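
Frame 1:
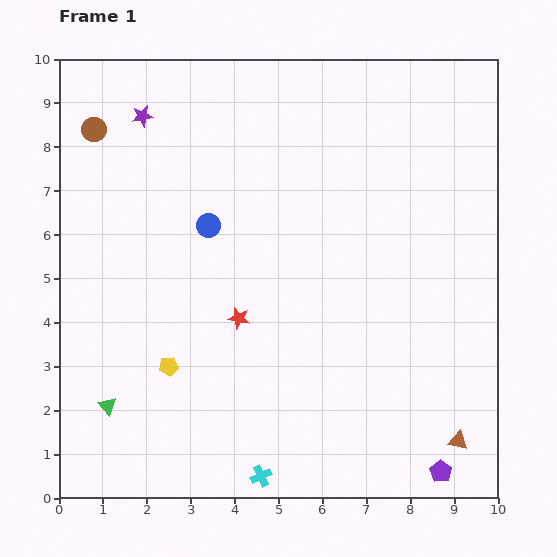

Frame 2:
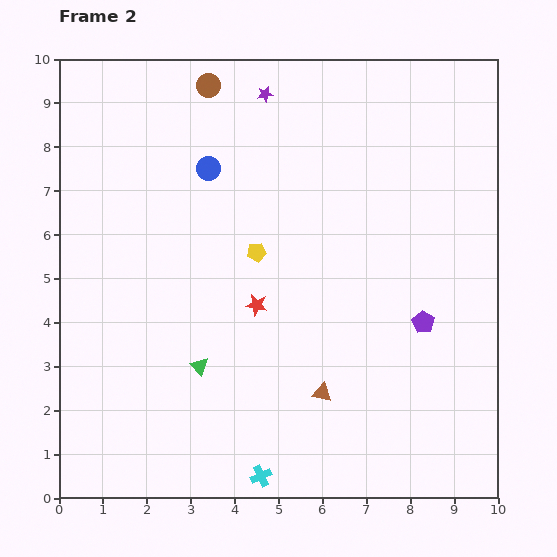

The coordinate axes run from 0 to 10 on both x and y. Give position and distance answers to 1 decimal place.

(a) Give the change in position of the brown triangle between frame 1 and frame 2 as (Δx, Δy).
(-3.1, 1.1)

The brown triangle was at (9.1, 1.3) in frame 1 and (6.0, 2.4) in frame 2.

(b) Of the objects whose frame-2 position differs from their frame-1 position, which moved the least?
the red star

(moved 0.5)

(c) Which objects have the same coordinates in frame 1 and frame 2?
the cyan cross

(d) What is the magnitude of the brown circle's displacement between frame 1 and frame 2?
2.8

The brown circle moved from (0.8, 8.4) to (3.4, 9.4), a distance of √(2.6² + 1.0²) ≈ 2.8.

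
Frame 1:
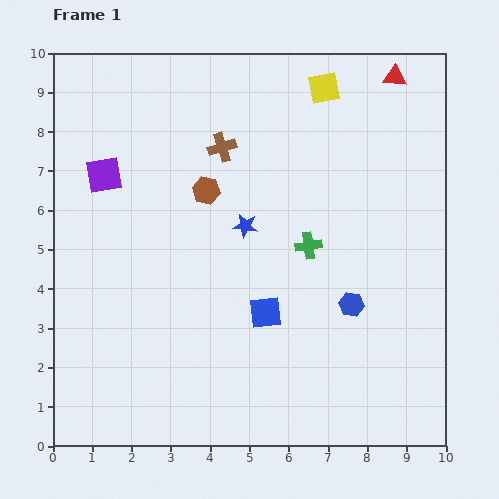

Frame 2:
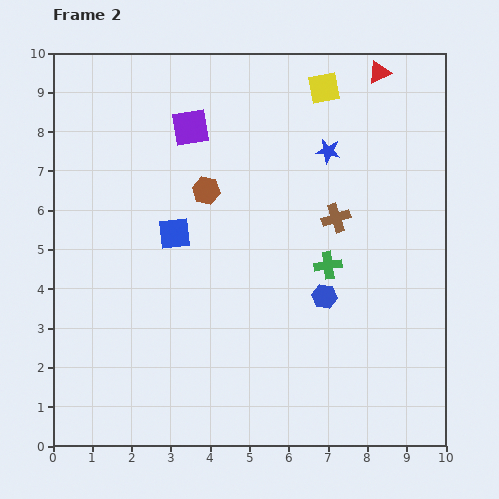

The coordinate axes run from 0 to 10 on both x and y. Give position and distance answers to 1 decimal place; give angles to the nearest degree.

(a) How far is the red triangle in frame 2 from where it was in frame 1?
0.4

The red triangle moved from (8.7, 9.4) to (8.3, 9.5), a distance of √(0.4² + 0.1²) ≈ 0.4.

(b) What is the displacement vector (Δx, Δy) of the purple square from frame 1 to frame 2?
(2.2, 1.2)

The purple square was at (1.3, 6.9) in frame 1 and (3.5, 8.1) in frame 2.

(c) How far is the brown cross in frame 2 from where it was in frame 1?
3.4

The brown cross moved from (4.3, 7.6) to (7.2, 5.8), a distance of √(2.9² + 1.8²) ≈ 3.4.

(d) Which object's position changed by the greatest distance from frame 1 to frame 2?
the brown cross

(moved 3.4; next 3.0)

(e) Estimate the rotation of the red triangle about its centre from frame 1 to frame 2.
28° counter-clockwise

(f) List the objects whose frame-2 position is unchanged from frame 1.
the brown hexagon, the yellow square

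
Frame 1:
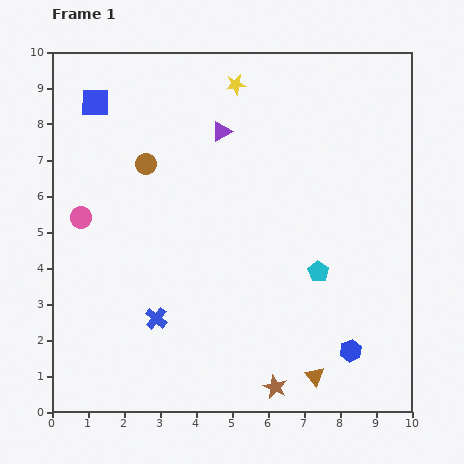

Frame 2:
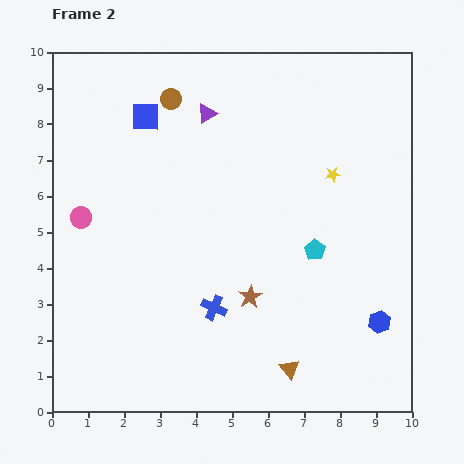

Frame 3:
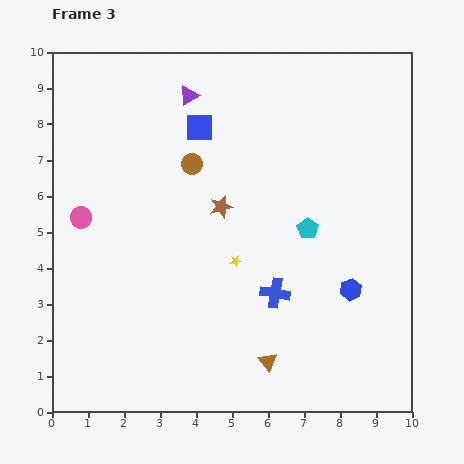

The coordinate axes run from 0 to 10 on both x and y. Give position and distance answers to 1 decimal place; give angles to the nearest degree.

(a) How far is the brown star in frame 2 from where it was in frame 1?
2.6

The brown star moved from (6.2, 0.7) to (5.5, 3.2), a distance of √(0.7² + 2.5²) ≈ 2.6.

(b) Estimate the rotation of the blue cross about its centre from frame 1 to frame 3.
30° counter-clockwise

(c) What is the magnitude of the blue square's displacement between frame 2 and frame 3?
1.5

The blue square moved from (2.6, 8.2) to (4.1, 7.9), a distance of √(1.5² + 0.3²) ≈ 1.5.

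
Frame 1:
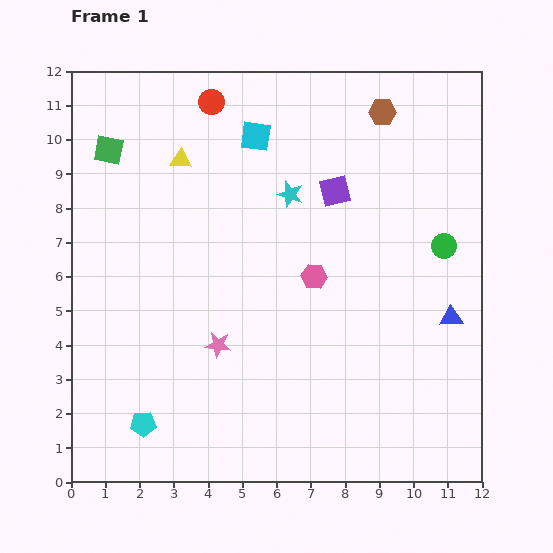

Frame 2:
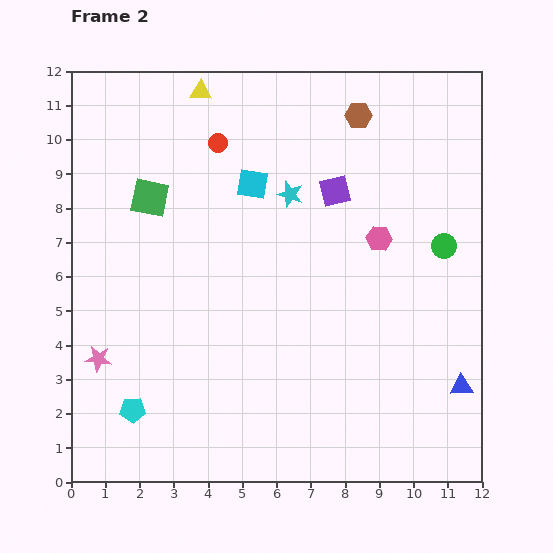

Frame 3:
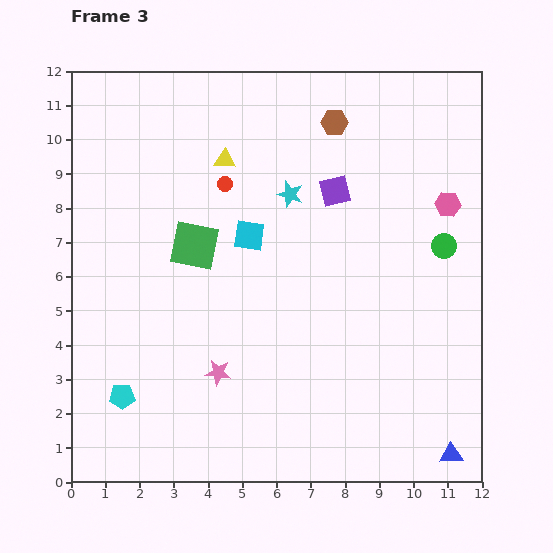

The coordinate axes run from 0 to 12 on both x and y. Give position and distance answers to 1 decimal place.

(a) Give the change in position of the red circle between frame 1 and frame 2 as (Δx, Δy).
(0.2, -1.2)

The red circle was at (4.1, 11.1) in frame 1 and (4.3, 9.9) in frame 2.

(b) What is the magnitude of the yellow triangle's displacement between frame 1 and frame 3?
1.3

The yellow triangle moved from (3.2, 9.4) to (4.5, 9.4), a distance of √(1.3² + 0.0²) ≈ 1.3.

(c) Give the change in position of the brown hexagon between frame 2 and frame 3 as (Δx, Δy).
(-0.7, -0.2)

The brown hexagon was at (8.4, 10.7) in frame 2 and (7.7, 10.5) in frame 3.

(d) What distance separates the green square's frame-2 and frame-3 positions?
1.9

The green square moved from (2.3, 8.3) to (3.6, 6.9), a distance of √(1.3² + 1.4²) ≈ 1.9.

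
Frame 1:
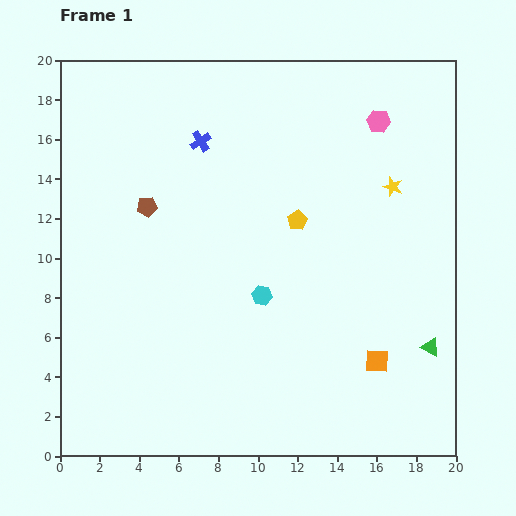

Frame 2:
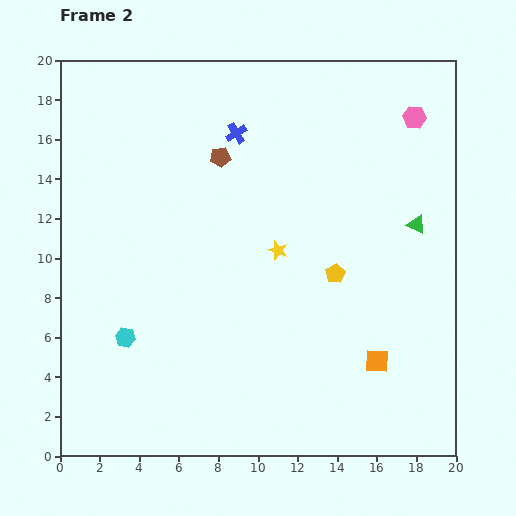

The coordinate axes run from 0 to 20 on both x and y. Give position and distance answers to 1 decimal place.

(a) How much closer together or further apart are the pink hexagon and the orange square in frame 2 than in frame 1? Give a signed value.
+0.3

Distance in frame 1: 12.1. Distance in frame 2: 12.4.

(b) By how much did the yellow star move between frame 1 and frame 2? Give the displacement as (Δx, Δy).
(-5.8, -3.2)

The yellow star was at (16.8, 13.6) in frame 1 and (11.0, 10.4) in frame 2.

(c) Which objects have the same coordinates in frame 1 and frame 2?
the orange square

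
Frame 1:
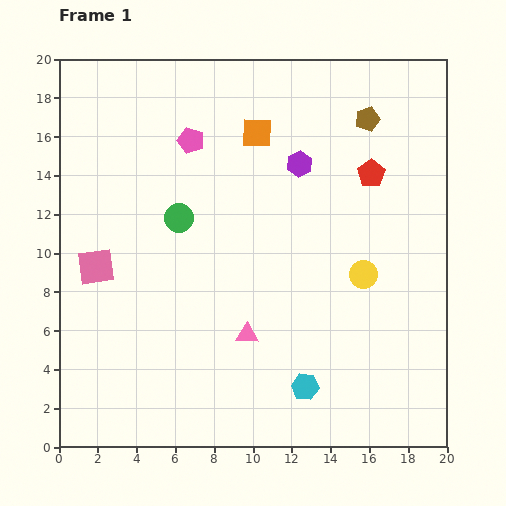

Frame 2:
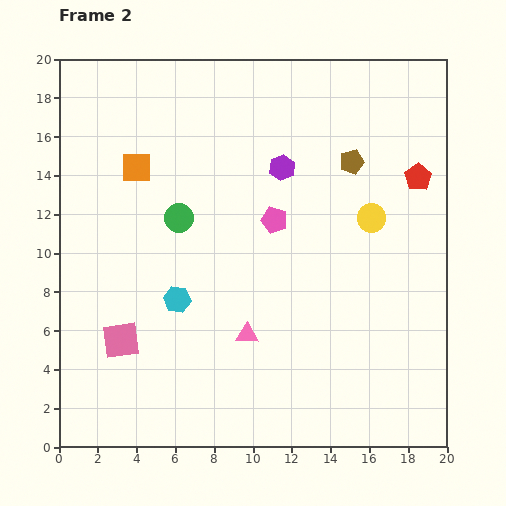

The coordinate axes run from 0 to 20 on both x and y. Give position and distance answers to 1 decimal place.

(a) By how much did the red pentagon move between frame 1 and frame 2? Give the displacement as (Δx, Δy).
(2.4, -0.2)

The red pentagon was at (16.1, 14.1) in frame 1 and (18.5, 13.9) in frame 2.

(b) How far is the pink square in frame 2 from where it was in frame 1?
4.0

The pink square moved from (1.9, 9.3) to (3.2, 5.5), a distance of √(1.3² + 3.8²) ≈ 4.0.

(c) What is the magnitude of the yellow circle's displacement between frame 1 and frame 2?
2.9

The yellow circle moved from (15.7, 8.9) to (16.1, 11.8), a distance of √(0.4² + 2.9²) ≈ 2.9.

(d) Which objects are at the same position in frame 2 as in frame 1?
the green circle, the pink triangle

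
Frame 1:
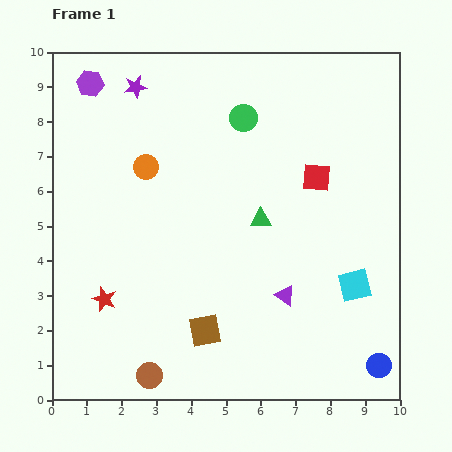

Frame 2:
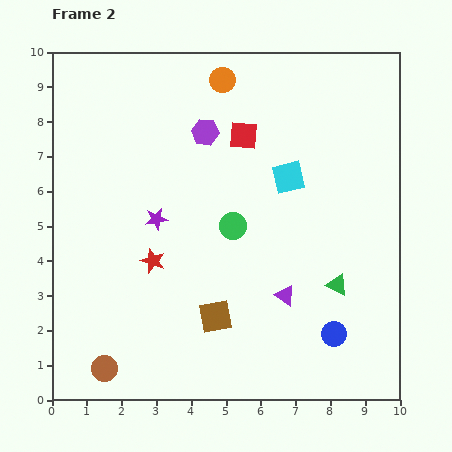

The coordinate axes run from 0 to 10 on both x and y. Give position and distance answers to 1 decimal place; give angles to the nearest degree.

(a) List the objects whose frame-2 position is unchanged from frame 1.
the purple triangle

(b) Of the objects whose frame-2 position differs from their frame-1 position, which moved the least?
the brown square

(moved 0.5)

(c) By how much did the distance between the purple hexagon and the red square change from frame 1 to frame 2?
-5.9

Distance in frame 1: 7.0. Distance in frame 2: 1.1.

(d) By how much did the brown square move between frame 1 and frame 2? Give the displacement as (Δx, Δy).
(0.3, 0.4)

The brown square was at (4.4, 2.0) in frame 1 and (4.7, 2.4) in frame 2.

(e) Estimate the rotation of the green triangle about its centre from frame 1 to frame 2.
27° clockwise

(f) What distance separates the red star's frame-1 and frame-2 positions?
1.8

The red star moved from (1.5, 2.9) to (2.9, 4.0), a distance of √(1.4² + 1.1²) ≈ 1.8.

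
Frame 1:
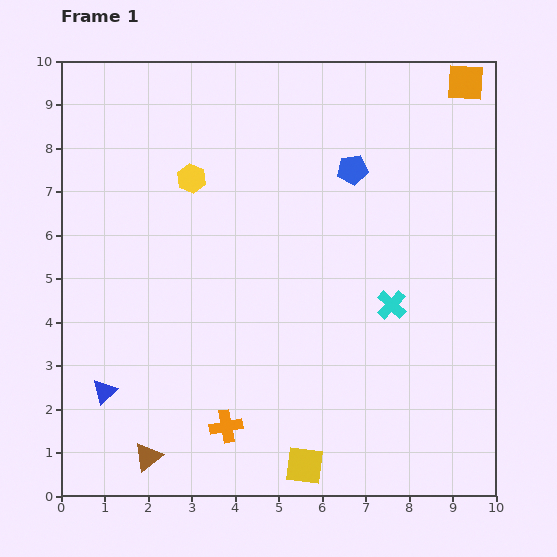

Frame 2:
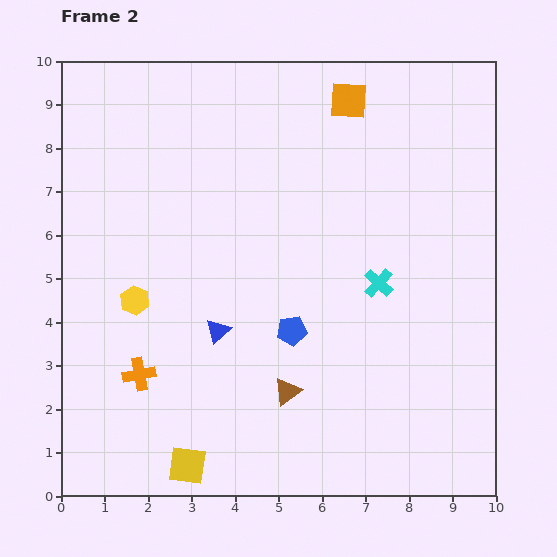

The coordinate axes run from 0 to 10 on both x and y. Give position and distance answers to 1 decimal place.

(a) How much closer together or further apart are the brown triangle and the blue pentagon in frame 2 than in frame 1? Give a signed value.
-6.7

Distance in frame 1: 8.1. Distance in frame 2: 1.4.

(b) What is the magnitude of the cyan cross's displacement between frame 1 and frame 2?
0.6

The cyan cross moved from (7.6, 4.4) to (7.3, 4.9), a distance of √(0.3² + 0.5²) ≈ 0.6.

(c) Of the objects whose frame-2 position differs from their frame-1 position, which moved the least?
the cyan cross

(moved 0.6)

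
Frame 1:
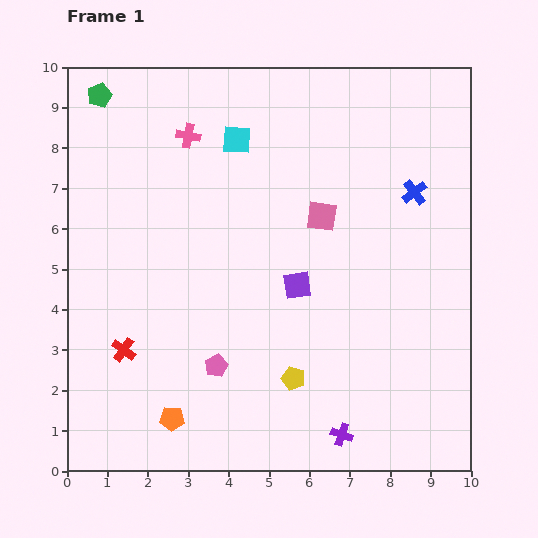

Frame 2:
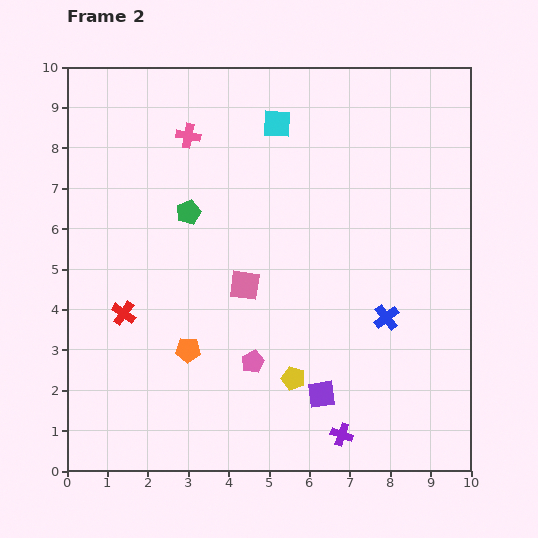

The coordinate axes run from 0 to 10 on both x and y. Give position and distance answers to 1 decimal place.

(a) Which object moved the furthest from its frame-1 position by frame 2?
the green pentagon

(moved 3.6; next 3.2)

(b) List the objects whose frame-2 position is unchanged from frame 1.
the yellow pentagon, the purple cross, the pink cross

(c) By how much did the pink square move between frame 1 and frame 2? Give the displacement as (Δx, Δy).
(-1.9, -1.7)

The pink square was at (6.3, 6.3) in frame 1 and (4.4, 4.6) in frame 2.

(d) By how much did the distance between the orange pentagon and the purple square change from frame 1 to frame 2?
-1.0

Distance in frame 1: 4.5. Distance in frame 2: 3.5.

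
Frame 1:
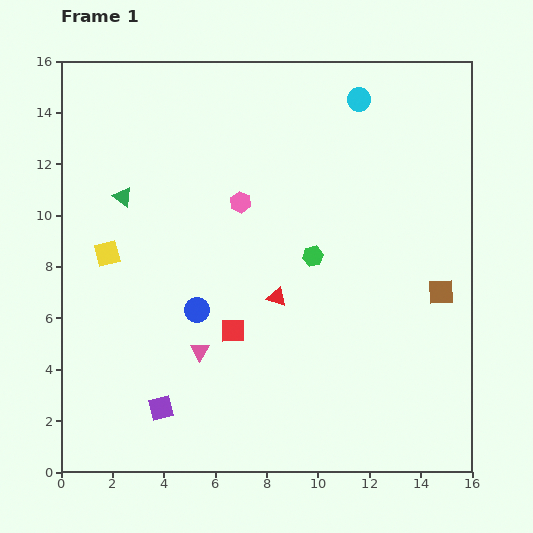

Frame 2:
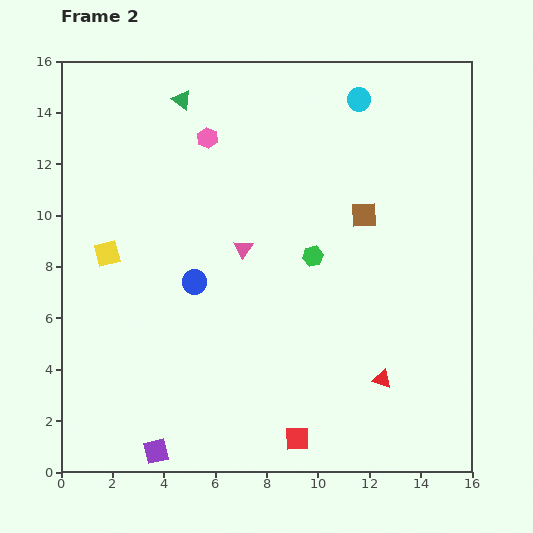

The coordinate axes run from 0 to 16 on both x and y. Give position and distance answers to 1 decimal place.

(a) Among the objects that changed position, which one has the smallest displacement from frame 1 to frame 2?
the blue circle

(moved 1.1)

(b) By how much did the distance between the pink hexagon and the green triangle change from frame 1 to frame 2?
-2.8

Distance in frame 1: 4.6. Distance in frame 2: 1.8.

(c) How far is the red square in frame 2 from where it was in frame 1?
4.9

The red square moved from (6.7, 5.5) to (9.2, 1.3), a distance of √(2.5² + 4.2²) ≈ 4.9.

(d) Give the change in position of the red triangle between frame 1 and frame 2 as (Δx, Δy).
(4.1, -3.2)

The red triangle was at (8.4, 6.8) in frame 1 and (12.5, 3.6) in frame 2.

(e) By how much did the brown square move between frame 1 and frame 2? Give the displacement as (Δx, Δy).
(-3.0, 3.0)

The brown square was at (14.8, 7.0) in frame 1 and (11.8, 10.0) in frame 2.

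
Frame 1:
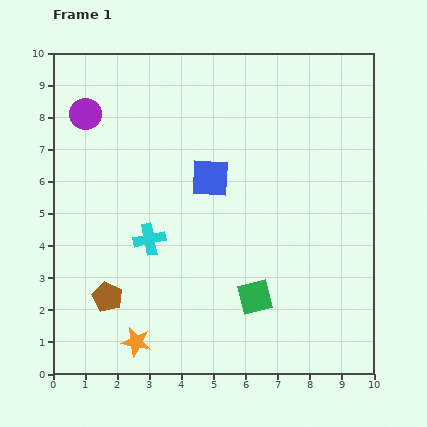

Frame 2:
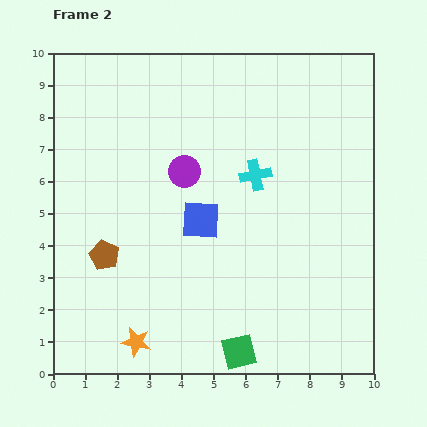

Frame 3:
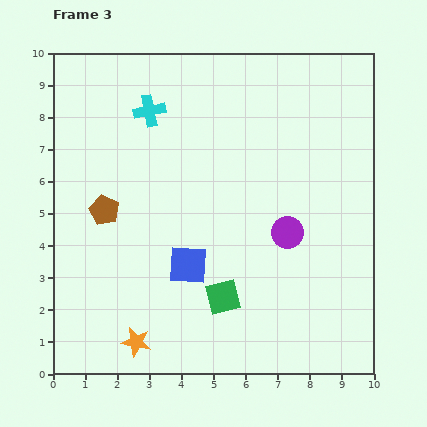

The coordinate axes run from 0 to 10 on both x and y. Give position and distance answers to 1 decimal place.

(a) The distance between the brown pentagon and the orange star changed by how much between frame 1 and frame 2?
+1.2

Distance in frame 1: 1.7. Distance in frame 2: 2.9.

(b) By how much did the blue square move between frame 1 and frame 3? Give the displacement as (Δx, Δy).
(-0.7, -2.7)

The blue square was at (4.9, 6.1) in frame 1 and (4.2, 3.4) in frame 3.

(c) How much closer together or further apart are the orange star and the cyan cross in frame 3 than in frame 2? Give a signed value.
+0.8

Distance in frame 2: 6.4. Distance in frame 3: 7.2.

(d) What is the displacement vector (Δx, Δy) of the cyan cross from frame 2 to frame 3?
(-3.3, 2.0)

The cyan cross was at (6.3, 6.2) in frame 2 and (3.0, 8.2) in frame 3.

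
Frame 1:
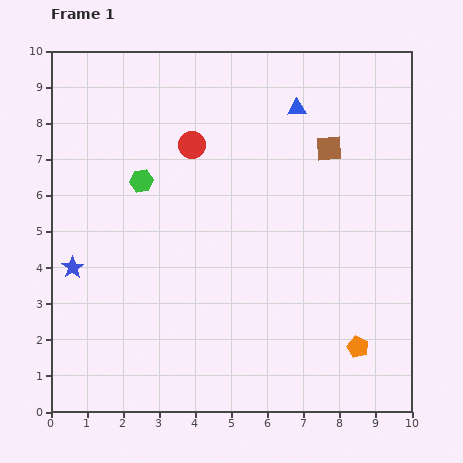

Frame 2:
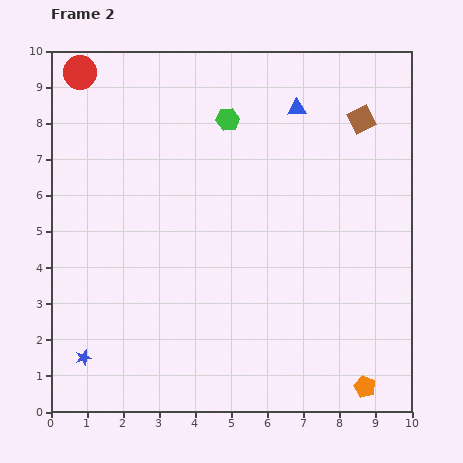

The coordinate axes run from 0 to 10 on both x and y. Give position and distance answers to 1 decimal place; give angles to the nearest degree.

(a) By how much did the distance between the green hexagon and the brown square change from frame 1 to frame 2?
-1.6

Distance in frame 1: 5.3. Distance in frame 2: 3.7.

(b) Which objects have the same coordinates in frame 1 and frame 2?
the blue triangle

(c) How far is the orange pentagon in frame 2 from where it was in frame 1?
1.1

The orange pentagon moved from (8.5, 1.8) to (8.7, 0.7), a distance of √(0.2² + 1.1²) ≈ 1.1.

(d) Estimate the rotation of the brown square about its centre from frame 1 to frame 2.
22° counter-clockwise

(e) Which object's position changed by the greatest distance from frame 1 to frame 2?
the red circle

(moved 3.7; next 2.9)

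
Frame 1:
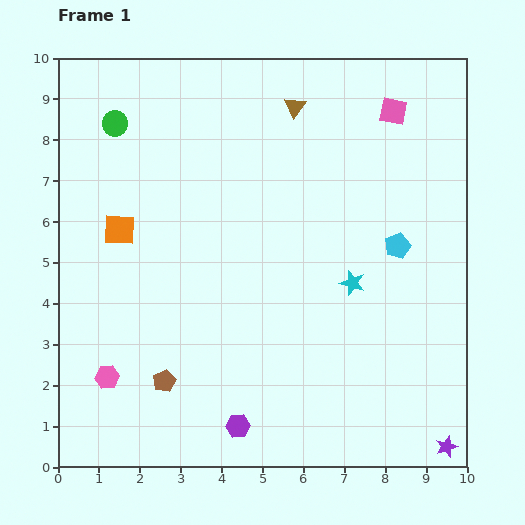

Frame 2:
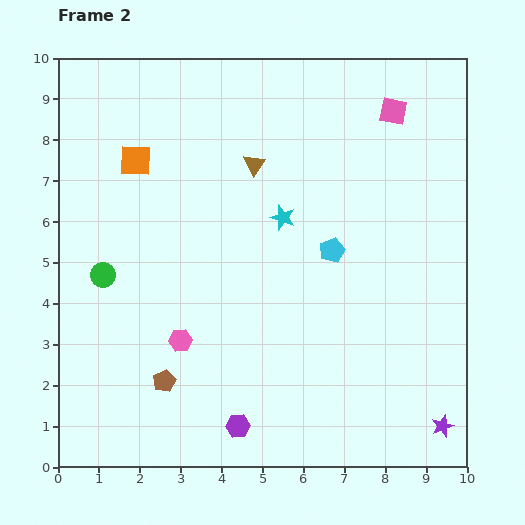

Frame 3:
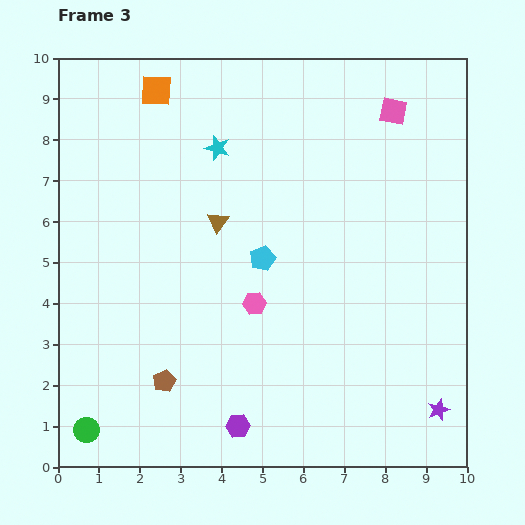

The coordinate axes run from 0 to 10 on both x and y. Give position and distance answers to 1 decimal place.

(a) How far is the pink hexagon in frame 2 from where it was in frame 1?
2.0

The pink hexagon moved from (1.2, 2.2) to (3.0, 3.1), a distance of √(1.8² + 0.9²) ≈ 2.0.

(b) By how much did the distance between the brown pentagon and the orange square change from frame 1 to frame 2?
+1.5

Distance in frame 1: 3.9. Distance in frame 2: 5.4.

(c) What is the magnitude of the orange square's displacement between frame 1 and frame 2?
1.7

The orange square moved from (1.5, 5.8) to (1.9, 7.5), a distance of √(0.4² + 1.7²) ≈ 1.7.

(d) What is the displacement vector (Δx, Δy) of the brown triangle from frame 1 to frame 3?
(-1.9, -2.8)

The brown triangle was at (5.8, 8.8) in frame 1 and (3.9, 6.0) in frame 3.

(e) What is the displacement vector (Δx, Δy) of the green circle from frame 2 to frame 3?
(-0.4, -3.8)

The green circle was at (1.1, 4.7) in frame 2 and (0.7, 0.9) in frame 3.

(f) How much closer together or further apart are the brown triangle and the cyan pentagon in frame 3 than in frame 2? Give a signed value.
-1.4

Distance in frame 2: 2.8. Distance in frame 3: 1.4.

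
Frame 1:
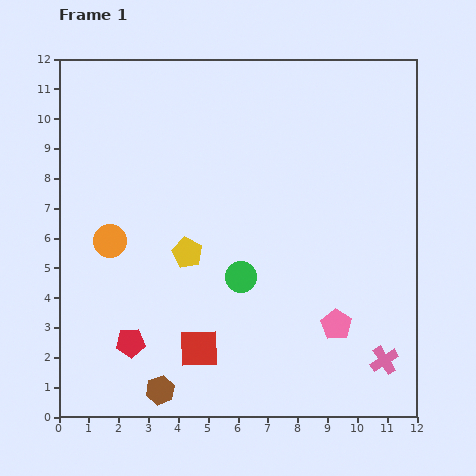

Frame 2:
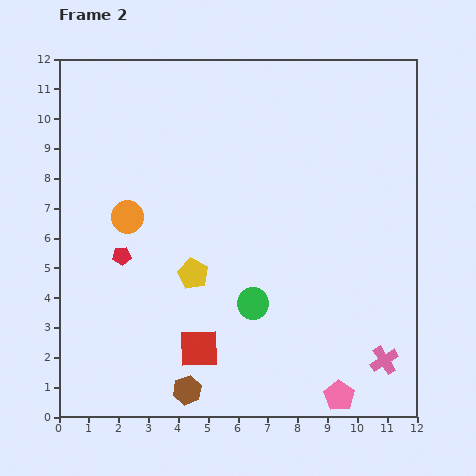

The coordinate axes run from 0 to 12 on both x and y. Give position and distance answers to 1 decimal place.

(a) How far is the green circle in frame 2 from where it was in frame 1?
1.0

The green circle moved from (6.1, 4.7) to (6.5, 3.8), a distance of √(0.4² + 0.9²) ≈ 1.0.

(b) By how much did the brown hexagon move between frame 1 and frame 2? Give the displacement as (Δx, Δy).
(0.9, 0.0)

The brown hexagon was at (3.4, 0.9) in frame 1 and (4.3, 0.9) in frame 2.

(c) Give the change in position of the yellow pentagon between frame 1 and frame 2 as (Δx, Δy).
(0.2, -0.7)

The yellow pentagon was at (4.3, 5.5) in frame 1 and (4.5, 4.8) in frame 2.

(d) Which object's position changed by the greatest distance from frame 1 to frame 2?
the red pentagon

(moved 2.9; next 2.4)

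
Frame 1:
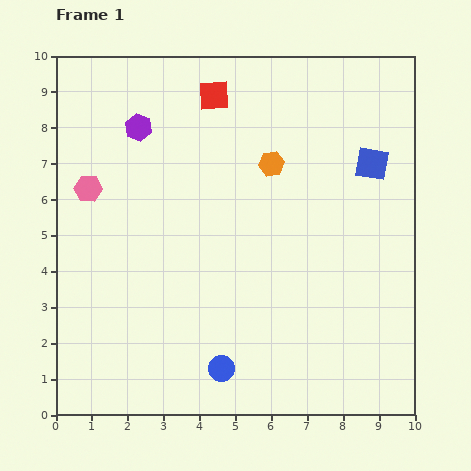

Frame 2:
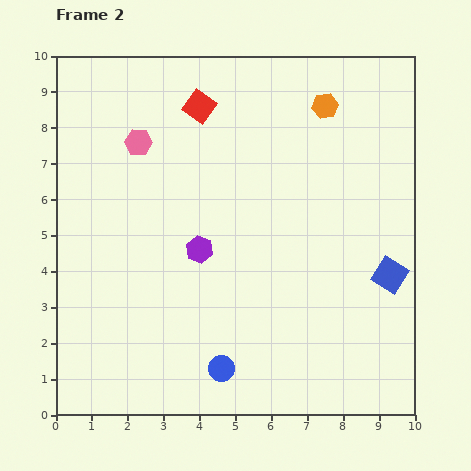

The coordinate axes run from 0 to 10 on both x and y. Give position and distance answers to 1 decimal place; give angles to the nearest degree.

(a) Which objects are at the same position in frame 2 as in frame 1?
the blue circle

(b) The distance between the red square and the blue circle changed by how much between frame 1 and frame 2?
-0.3

Distance in frame 1: 7.6. Distance in frame 2: 7.3.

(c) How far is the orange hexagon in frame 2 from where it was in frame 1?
2.2

The orange hexagon moved from (6.0, 7.0) to (7.5, 8.6), a distance of √(1.5² + 1.6²) ≈ 2.2.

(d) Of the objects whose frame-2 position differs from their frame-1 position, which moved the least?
the red square

(moved 0.5)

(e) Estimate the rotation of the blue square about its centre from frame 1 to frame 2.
23° clockwise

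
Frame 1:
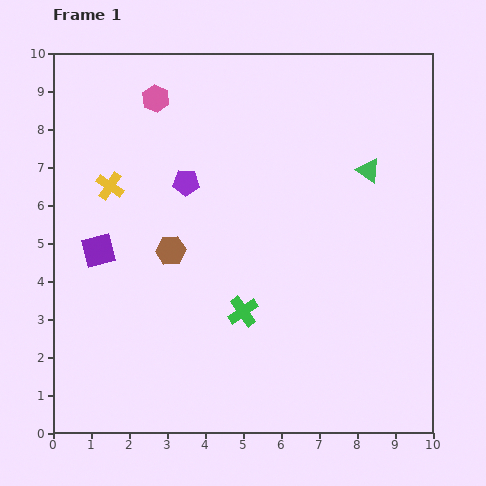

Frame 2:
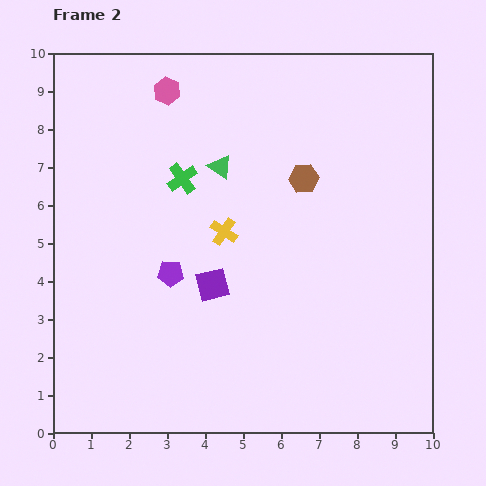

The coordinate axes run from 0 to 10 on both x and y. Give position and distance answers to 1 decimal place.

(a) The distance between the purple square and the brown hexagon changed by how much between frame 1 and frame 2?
+1.8

Distance in frame 1: 1.9. Distance in frame 2: 3.7.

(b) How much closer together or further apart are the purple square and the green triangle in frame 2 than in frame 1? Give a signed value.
-4.3

Distance in frame 1: 7.4. Distance in frame 2: 3.1.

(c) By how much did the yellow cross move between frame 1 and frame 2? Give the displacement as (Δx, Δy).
(3.0, -1.2)

The yellow cross was at (1.5, 6.5) in frame 1 and (4.5, 5.3) in frame 2.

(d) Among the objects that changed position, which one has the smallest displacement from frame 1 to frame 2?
the pink hexagon

(moved 0.4)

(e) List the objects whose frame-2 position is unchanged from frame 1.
none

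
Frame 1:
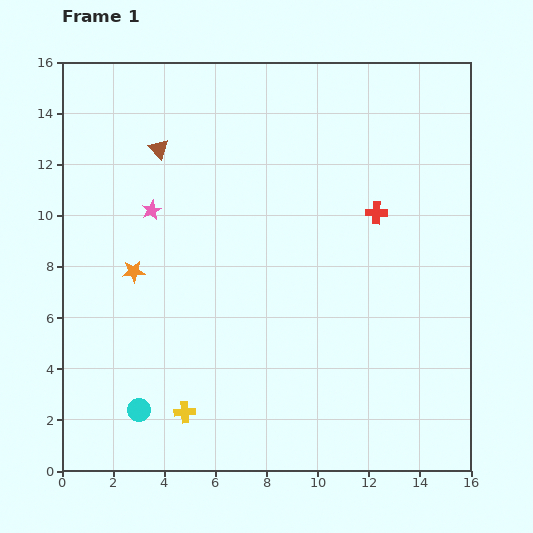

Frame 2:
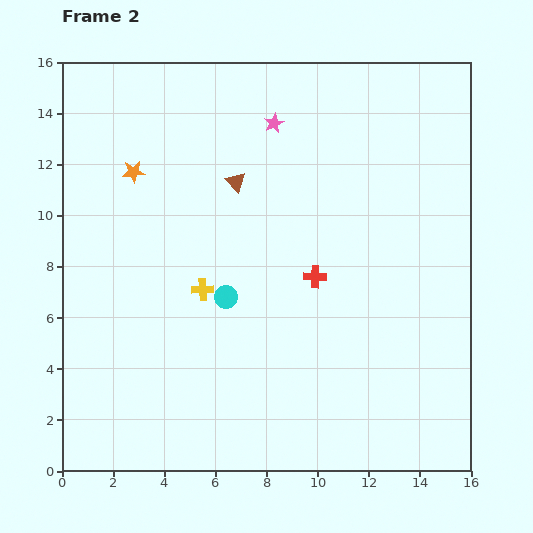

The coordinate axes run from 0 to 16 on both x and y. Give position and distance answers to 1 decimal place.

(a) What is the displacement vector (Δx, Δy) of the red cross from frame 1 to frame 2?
(-2.4, -2.5)

The red cross was at (12.3, 10.1) in frame 1 and (9.9, 7.6) in frame 2.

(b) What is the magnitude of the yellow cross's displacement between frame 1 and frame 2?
4.9

The yellow cross moved from (4.8, 2.3) to (5.5, 7.1), a distance of √(0.7² + 4.8²) ≈ 4.9.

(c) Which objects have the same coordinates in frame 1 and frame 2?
none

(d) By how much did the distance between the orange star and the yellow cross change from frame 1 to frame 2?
-0.6

Distance in frame 1: 5.9. Distance in frame 2: 5.3.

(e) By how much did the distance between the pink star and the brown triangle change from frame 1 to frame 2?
+0.3

Distance in frame 1: 2.4. Distance in frame 2: 2.7.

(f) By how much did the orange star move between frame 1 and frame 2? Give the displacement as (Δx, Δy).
(0.0, 3.9)

The orange star was at (2.8, 7.8) in frame 1 and (2.8, 11.7) in frame 2.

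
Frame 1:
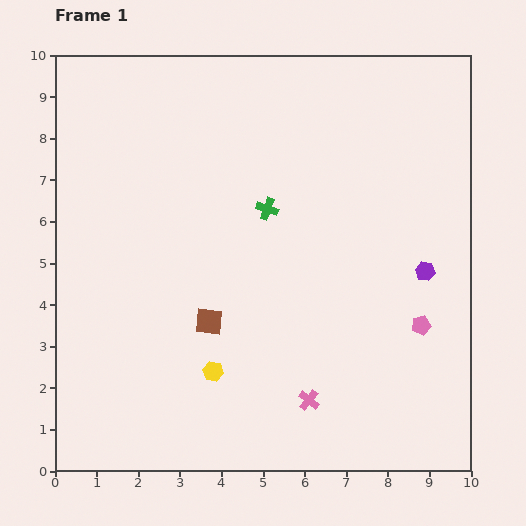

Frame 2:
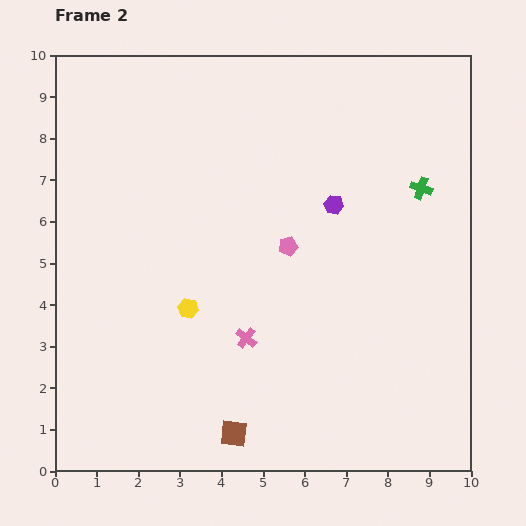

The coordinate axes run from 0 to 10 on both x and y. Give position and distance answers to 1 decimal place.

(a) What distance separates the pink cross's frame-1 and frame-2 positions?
2.1

The pink cross moved from (6.1, 1.7) to (4.6, 3.2), a distance of √(1.5² + 1.5²) ≈ 2.1.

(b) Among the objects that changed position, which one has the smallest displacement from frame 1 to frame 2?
the yellow hexagon

(moved 1.6)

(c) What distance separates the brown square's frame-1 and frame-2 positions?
2.8

The brown square moved from (3.7, 3.6) to (4.3, 0.9), a distance of √(0.6² + 2.7²) ≈ 2.8.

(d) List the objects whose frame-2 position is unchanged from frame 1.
none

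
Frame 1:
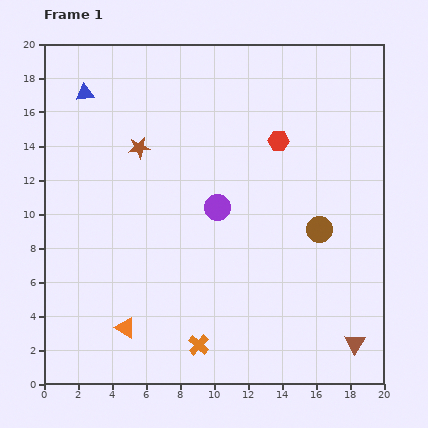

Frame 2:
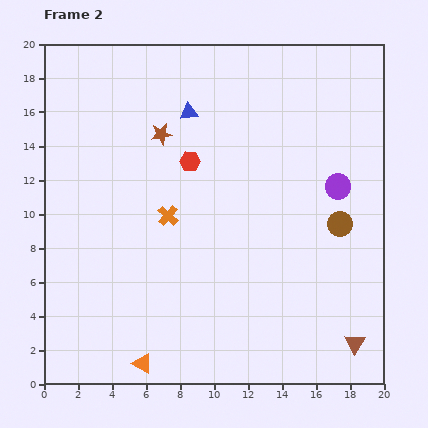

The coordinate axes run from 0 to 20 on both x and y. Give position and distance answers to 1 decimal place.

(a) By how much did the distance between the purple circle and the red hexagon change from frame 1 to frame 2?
+3.5

Distance in frame 1: 5.3. Distance in frame 2: 8.8.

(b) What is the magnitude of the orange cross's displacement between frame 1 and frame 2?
7.8

The orange cross moved from (9.1, 2.3) to (7.3, 9.9), a distance of √(1.8² + 7.6²) ≈ 7.8.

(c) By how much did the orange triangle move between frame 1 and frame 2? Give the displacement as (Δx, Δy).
(1.0, -2.1)

The orange triangle was at (4.8, 3.3) in frame 1 and (5.8, 1.2) in frame 2.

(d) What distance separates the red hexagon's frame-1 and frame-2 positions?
5.3

The red hexagon moved from (13.8, 14.3) to (8.6, 13.1), a distance of √(5.2² + 1.2²) ≈ 5.3.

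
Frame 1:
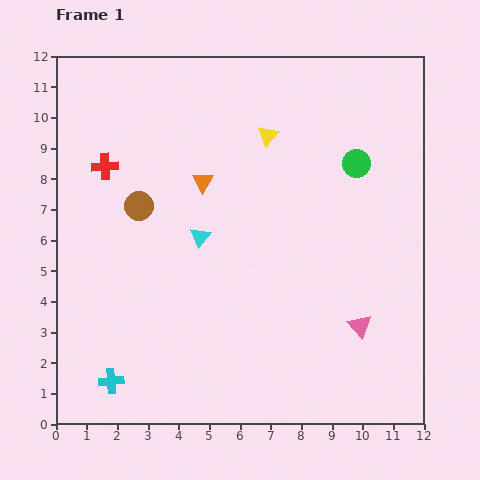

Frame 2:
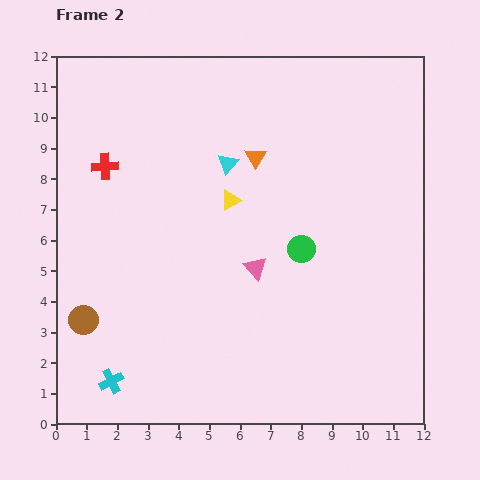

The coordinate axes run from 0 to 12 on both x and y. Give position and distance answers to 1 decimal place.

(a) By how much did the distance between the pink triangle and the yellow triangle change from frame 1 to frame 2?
-4.6

Distance in frame 1: 6.9. Distance in frame 2: 2.3.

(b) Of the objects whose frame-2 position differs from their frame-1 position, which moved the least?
the orange triangle

(moved 1.9)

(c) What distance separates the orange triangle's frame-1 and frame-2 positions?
1.9

The orange triangle moved from (4.8, 7.9) to (6.5, 8.7), a distance of √(1.7² + 0.8²) ≈ 1.9.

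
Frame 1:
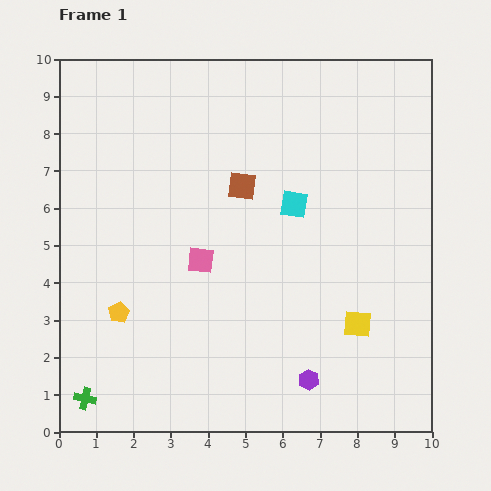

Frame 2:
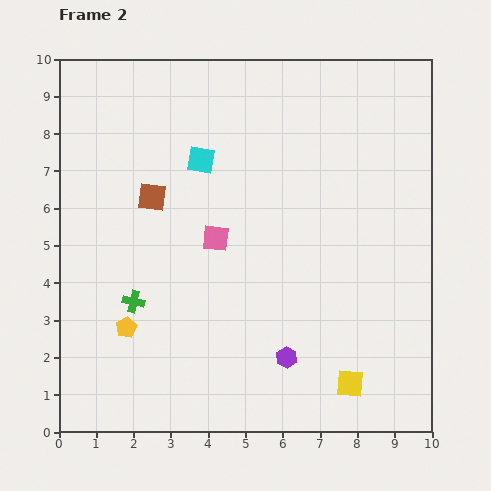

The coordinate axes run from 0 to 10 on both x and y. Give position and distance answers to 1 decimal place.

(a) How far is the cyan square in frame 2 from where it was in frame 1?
2.8

The cyan square moved from (6.3, 6.1) to (3.8, 7.3), a distance of √(2.5² + 1.2²) ≈ 2.8.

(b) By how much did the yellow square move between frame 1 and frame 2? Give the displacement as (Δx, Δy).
(-0.2, -1.6)

The yellow square was at (8.0, 2.9) in frame 1 and (7.8, 1.3) in frame 2.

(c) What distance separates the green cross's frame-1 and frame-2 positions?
2.9

The green cross moved from (0.7, 0.9) to (2.0, 3.5), a distance of √(1.3² + 2.6²) ≈ 2.9.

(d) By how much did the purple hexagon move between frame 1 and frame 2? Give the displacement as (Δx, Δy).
(-0.6, 0.6)

The purple hexagon was at (6.7, 1.4) in frame 1 and (6.1, 2.0) in frame 2.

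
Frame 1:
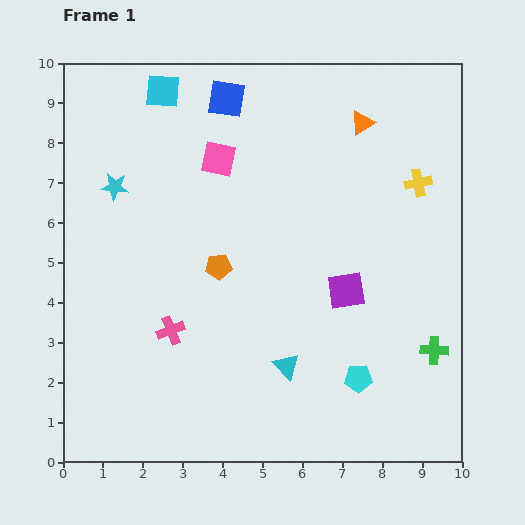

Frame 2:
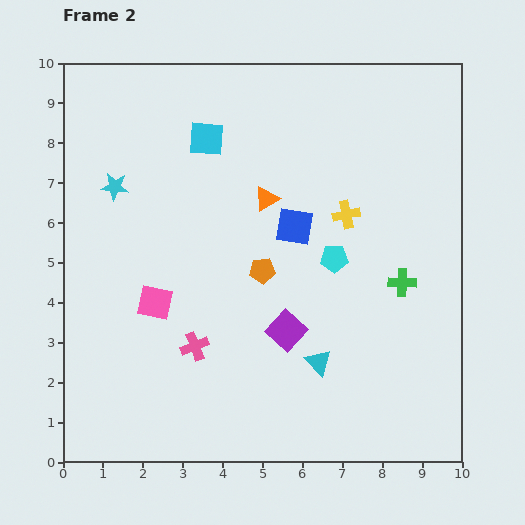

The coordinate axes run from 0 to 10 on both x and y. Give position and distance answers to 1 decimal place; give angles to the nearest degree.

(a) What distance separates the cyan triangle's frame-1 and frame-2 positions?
0.8

The cyan triangle moved from (5.6, 2.4) to (6.4, 2.5), a distance of √(0.8² + 0.1²) ≈ 0.8.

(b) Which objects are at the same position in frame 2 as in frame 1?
the cyan star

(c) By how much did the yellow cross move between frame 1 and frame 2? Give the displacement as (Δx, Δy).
(-1.8, -0.8)

The yellow cross was at (8.9, 7.0) in frame 1 and (7.1, 6.2) in frame 2.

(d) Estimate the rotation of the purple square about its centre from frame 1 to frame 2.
39° counter-clockwise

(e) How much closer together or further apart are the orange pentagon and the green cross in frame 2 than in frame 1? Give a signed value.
-2.3

Distance in frame 1: 5.8. Distance in frame 2: 3.5.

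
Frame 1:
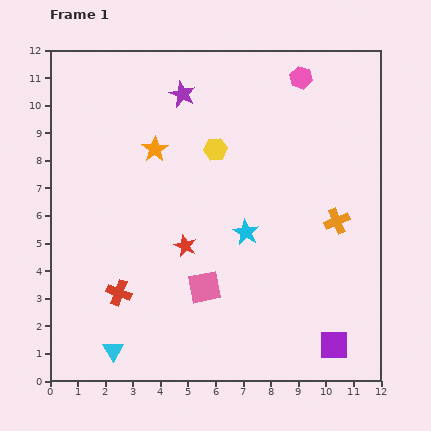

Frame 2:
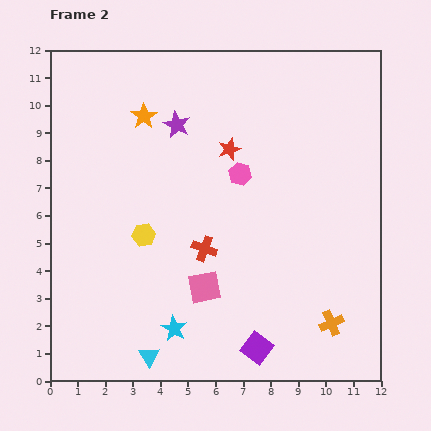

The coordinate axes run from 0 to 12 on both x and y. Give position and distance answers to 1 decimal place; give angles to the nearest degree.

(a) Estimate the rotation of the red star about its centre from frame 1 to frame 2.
29° clockwise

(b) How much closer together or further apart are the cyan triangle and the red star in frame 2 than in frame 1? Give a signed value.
+3.4

Distance in frame 1: 4.6. Distance in frame 2: 8.0.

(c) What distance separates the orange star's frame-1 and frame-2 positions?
1.3

The orange star moved from (3.8, 8.4) to (3.4, 9.6), a distance of √(0.4² + 1.2²) ≈ 1.3.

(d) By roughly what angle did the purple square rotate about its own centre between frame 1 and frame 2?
38° clockwise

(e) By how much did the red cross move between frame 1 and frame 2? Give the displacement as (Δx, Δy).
(3.1, 1.6)

The red cross was at (2.5, 3.2) in frame 1 and (5.6, 4.8) in frame 2.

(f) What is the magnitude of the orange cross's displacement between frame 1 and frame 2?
3.7

The orange cross moved from (10.4, 5.8) to (10.2, 2.1), a distance of √(0.2² + 3.7²) ≈ 3.7.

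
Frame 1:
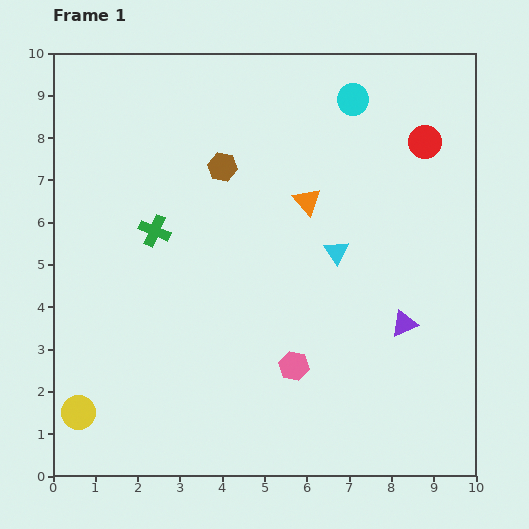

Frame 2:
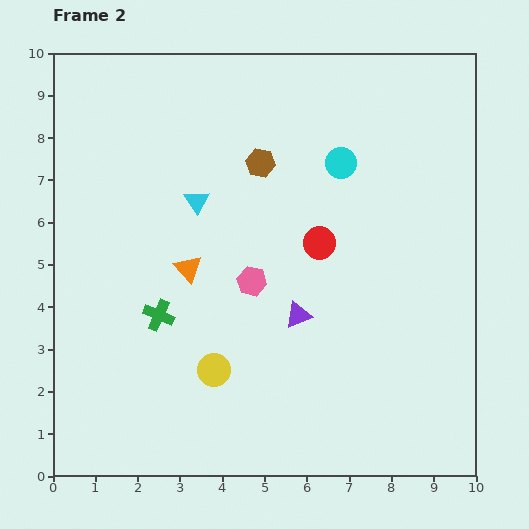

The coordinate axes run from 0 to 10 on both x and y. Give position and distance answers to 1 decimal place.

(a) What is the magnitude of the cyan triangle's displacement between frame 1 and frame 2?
3.5

The cyan triangle moved from (6.7, 5.3) to (3.4, 6.5), a distance of √(3.3² + 1.2²) ≈ 3.5.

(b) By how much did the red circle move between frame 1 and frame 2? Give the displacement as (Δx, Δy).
(-2.5, -2.4)

The red circle was at (8.8, 7.9) in frame 1 and (6.3, 5.5) in frame 2.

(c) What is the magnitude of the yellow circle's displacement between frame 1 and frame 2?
3.4

The yellow circle moved from (0.6, 1.5) to (3.8, 2.5), a distance of √(3.2² + 1.0²) ≈ 3.4.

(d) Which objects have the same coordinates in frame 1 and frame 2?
none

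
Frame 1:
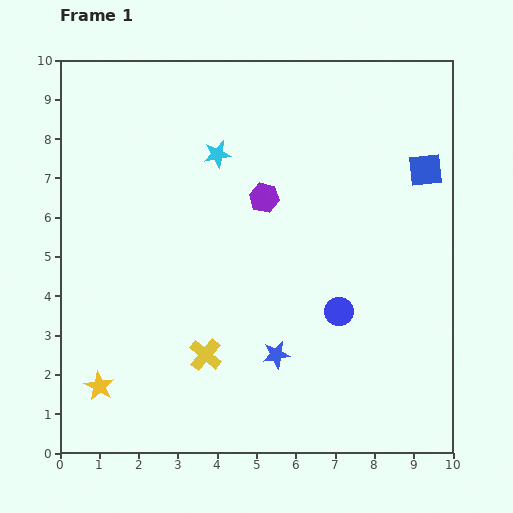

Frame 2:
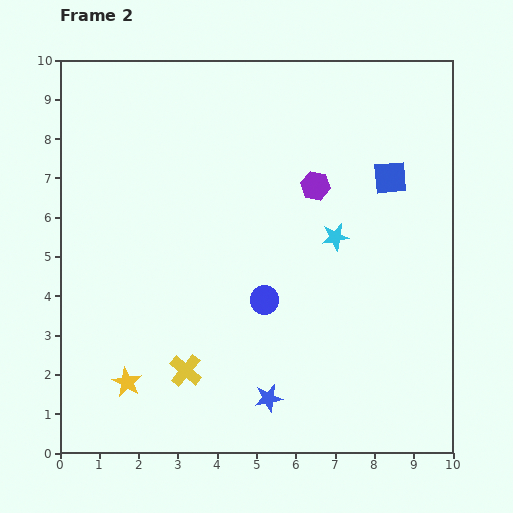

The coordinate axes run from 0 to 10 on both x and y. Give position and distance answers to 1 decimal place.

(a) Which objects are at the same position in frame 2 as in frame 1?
none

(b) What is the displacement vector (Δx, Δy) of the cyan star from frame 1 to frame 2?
(3.0, -2.1)

The cyan star was at (4.0, 7.6) in frame 1 and (7.0, 5.5) in frame 2.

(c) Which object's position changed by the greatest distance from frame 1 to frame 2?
the cyan star

(moved 3.7; next 1.9)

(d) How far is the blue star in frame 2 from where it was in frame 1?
1.1

The blue star moved from (5.5, 2.5) to (5.3, 1.4), a distance of √(0.2² + 1.1²) ≈ 1.1.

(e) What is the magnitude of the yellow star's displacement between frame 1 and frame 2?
0.7

The yellow star moved from (1.0, 1.7) to (1.7, 1.8), a distance of √(0.7² + 0.1²) ≈ 0.7.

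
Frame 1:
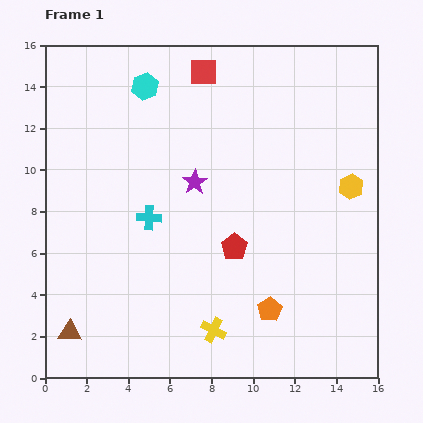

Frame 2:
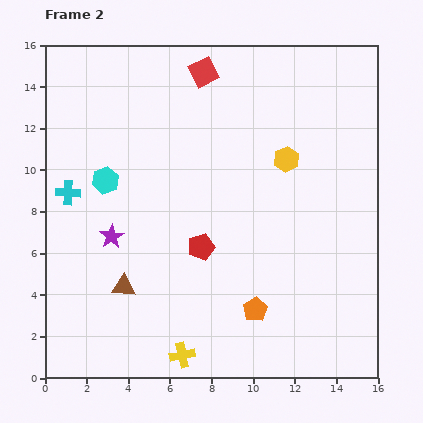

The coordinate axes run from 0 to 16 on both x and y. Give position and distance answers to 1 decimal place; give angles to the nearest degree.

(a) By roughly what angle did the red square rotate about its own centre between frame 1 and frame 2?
27° counter-clockwise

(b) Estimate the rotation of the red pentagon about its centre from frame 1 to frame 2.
18° clockwise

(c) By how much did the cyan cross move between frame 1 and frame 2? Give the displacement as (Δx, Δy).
(-3.9, 1.2)

The cyan cross was at (5.0, 7.7) in frame 1 and (1.1, 8.9) in frame 2.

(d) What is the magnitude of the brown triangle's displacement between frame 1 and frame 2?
3.4

The brown triangle moved from (1.2, 2.2) to (3.8, 4.4), a distance of √(2.6² + 2.2²) ≈ 3.4.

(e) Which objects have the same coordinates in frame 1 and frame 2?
the red square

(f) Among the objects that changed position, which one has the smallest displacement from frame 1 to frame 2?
the orange pentagon

(moved 0.7)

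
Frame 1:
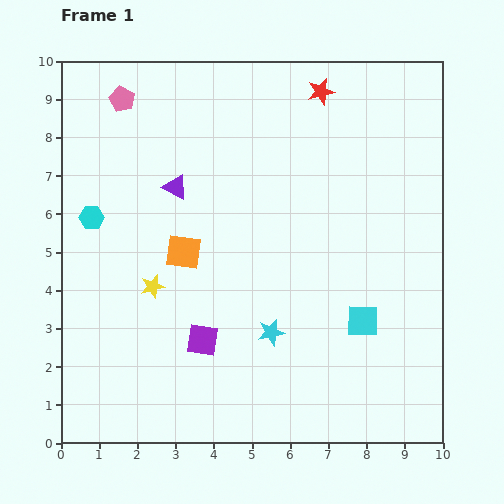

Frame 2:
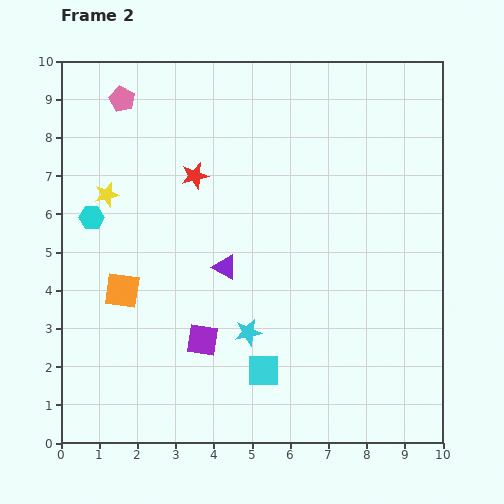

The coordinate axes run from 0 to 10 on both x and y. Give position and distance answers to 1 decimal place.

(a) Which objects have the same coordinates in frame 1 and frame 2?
the purple square, the cyan hexagon, the pink pentagon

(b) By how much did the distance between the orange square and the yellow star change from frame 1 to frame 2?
+1.3

Distance in frame 1: 1.2. Distance in frame 2: 2.5.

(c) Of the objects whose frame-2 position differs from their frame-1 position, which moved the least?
the cyan star

(moved 0.6)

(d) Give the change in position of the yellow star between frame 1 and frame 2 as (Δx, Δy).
(-1.2, 2.4)

The yellow star was at (2.4, 4.1) in frame 1 and (1.2, 6.5) in frame 2.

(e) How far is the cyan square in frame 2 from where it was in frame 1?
2.9

The cyan square moved from (7.9, 3.2) to (5.3, 1.9), a distance of √(2.6² + 1.3²) ≈ 2.9.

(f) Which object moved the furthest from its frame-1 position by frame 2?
the red star

(moved 4.0; next 2.9)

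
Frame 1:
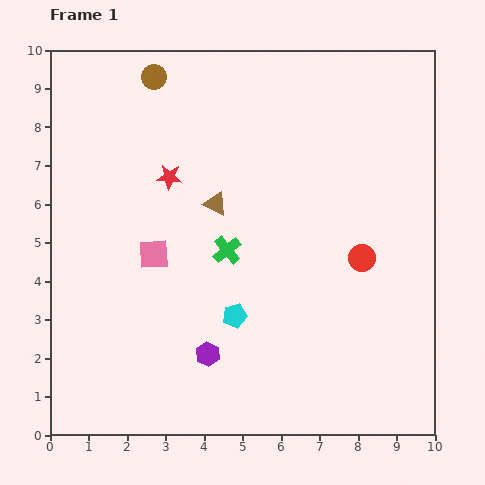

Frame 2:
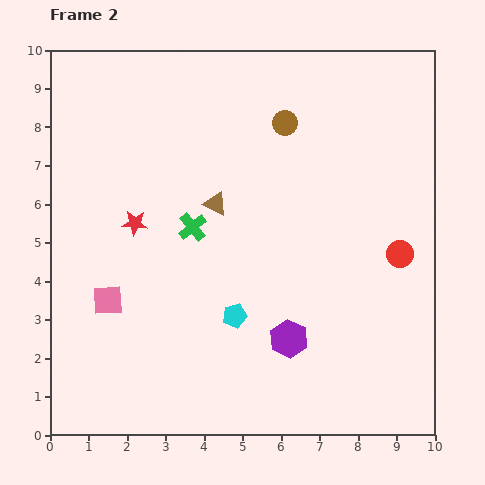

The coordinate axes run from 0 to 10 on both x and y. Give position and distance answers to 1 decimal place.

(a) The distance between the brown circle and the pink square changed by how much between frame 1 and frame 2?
+1.9

Distance in frame 1: 4.6. Distance in frame 2: 6.5.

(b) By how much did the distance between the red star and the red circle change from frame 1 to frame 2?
+1.5

Distance in frame 1: 5.4. Distance in frame 2: 6.9.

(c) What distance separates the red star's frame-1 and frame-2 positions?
1.5

The red star moved from (3.1, 6.7) to (2.2, 5.5), a distance of √(0.9² + 1.2²) ≈ 1.5.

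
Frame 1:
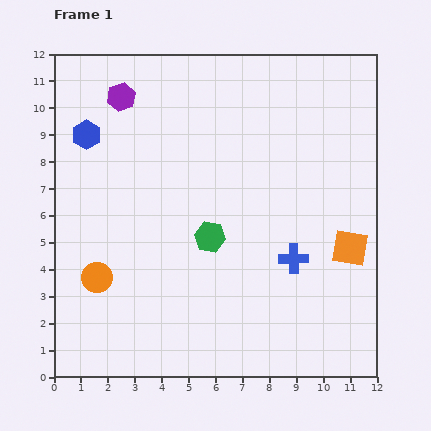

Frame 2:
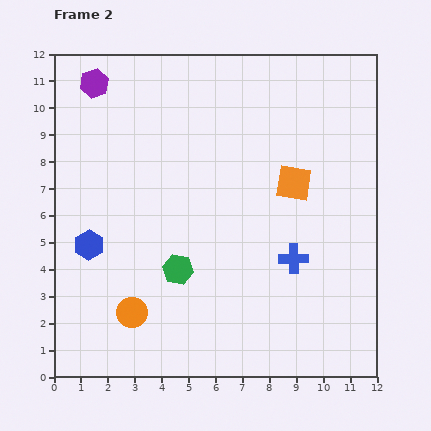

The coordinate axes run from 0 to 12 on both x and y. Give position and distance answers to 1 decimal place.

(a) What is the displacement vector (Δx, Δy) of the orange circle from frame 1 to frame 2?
(1.3, -1.3)

The orange circle was at (1.6, 3.7) in frame 1 and (2.9, 2.4) in frame 2.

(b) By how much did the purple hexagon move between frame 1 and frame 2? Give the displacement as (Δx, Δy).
(-1.0, 0.5)

The purple hexagon was at (2.5, 10.4) in frame 1 and (1.5, 10.9) in frame 2.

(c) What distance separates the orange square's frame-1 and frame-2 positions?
3.2

The orange square moved from (11.0, 4.8) to (8.9, 7.2), a distance of √(2.1² + 2.4²) ≈ 3.2.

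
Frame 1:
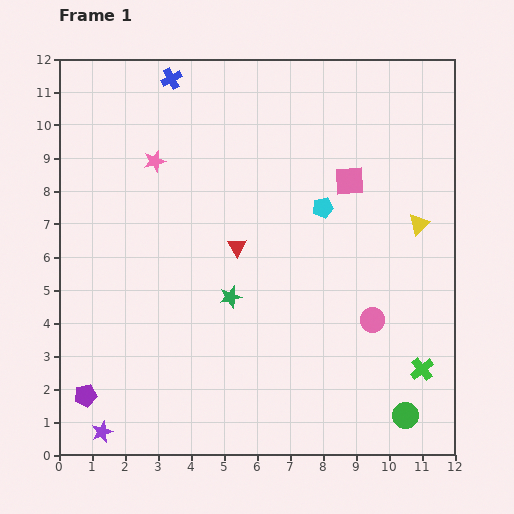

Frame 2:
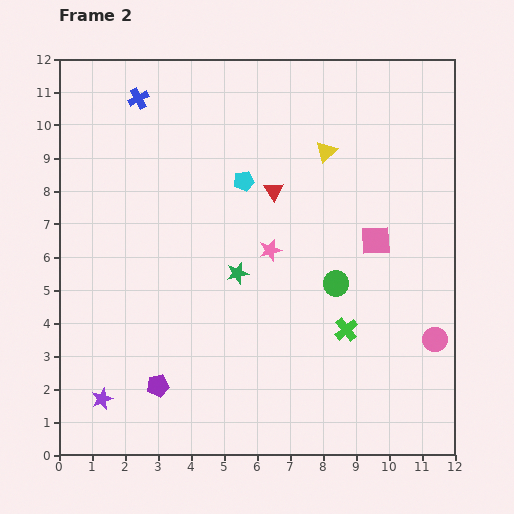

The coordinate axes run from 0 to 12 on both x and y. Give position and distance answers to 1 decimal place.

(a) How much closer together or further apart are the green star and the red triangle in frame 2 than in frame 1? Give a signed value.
+1.2

Distance in frame 1: 1.5. Distance in frame 2: 2.7.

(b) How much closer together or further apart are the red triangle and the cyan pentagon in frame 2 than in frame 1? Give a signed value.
-2.0

Distance in frame 1: 2.9. Distance in frame 2: 0.9.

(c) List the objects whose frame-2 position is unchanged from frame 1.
none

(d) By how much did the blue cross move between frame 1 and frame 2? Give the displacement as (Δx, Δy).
(-1.0, -0.6)

The blue cross was at (3.4, 11.4) in frame 1 and (2.4, 10.8) in frame 2.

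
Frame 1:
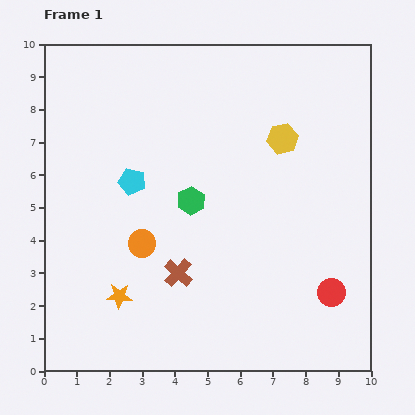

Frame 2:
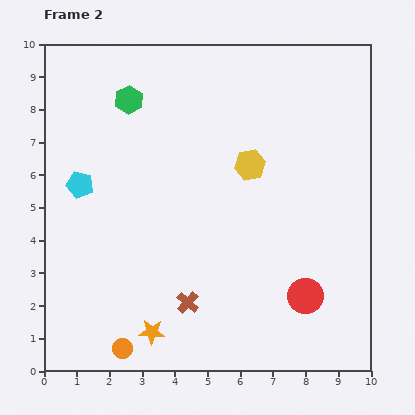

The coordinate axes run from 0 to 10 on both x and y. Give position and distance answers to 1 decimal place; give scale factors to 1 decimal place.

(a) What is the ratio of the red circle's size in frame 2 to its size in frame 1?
1.3×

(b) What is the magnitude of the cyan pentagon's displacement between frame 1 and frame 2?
1.6

The cyan pentagon moved from (2.7, 5.8) to (1.1, 5.7), a distance of √(1.6² + 0.1²) ≈ 1.6.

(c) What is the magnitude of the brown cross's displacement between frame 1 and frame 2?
0.9

The brown cross moved from (4.1, 3.0) to (4.4, 2.1), a distance of √(0.3² + 0.9²) ≈ 0.9.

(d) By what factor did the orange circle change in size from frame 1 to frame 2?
0.7×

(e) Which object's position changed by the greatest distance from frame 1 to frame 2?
the green hexagon

(moved 3.6; next 3.3)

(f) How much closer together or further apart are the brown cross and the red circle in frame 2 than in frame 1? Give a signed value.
-1.1

Distance in frame 1: 4.7. Distance in frame 2: 3.6.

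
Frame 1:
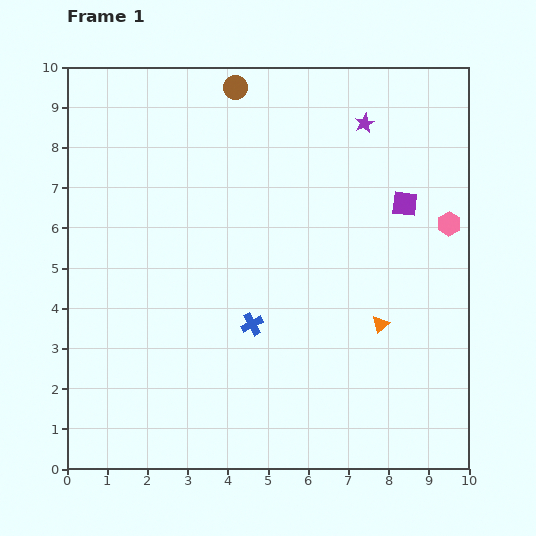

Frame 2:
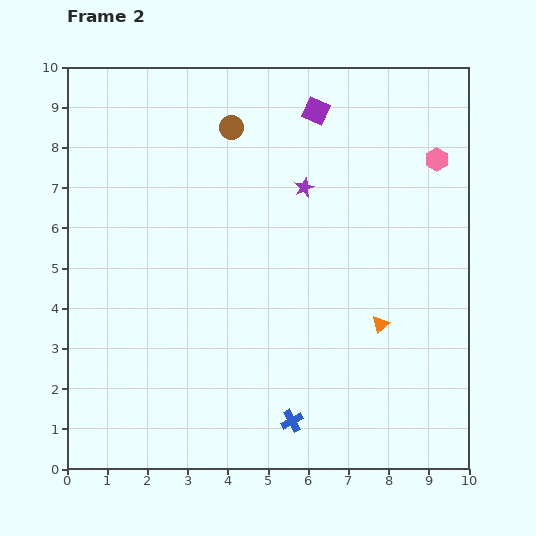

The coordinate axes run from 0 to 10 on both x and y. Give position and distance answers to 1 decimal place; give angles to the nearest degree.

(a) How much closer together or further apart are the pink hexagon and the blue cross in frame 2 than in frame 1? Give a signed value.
+1.9

Distance in frame 1: 5.5. Distance in frame 2: 7.4.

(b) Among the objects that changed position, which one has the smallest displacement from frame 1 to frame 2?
the brown circle

(moved 1.0)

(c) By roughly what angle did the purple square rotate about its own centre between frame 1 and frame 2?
18° clockwise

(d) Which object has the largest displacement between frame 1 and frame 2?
the purple square

(moved 3.2; next 2.6)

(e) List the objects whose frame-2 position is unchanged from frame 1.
the orange triangle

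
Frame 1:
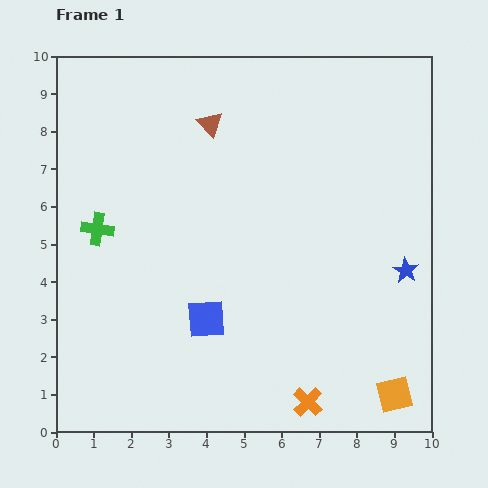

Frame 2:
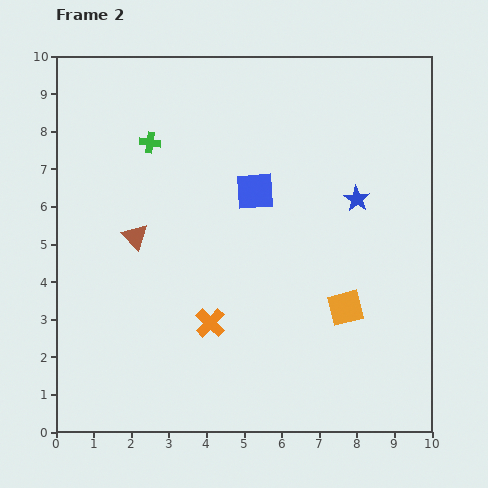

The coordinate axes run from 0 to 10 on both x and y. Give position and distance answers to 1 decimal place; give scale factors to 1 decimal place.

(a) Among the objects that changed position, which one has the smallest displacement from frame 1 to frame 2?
the blue star

(moved 2.3)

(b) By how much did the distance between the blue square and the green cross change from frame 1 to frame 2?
-0.7

Distance in frame 1: 3.8. Distance in frame 2: 3.1.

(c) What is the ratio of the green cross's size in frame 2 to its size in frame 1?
0.6×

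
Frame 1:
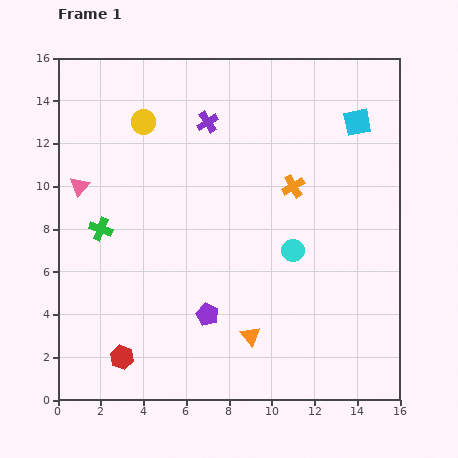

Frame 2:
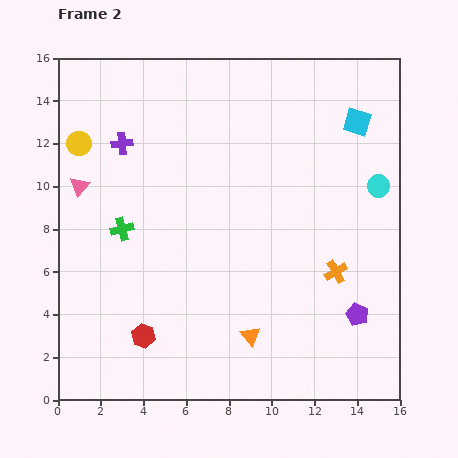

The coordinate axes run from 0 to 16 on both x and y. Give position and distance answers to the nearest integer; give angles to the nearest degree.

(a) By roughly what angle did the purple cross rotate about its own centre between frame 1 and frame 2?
27° clockwise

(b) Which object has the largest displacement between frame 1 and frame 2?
the purple pentagon

(moved 7; next 5)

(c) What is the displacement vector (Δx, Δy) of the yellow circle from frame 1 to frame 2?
(-3, -1)

The yellow circle was at (4, 13) in frame 1 and (1, 12) in frame 2.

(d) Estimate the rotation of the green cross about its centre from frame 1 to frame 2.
35° counter-clockwise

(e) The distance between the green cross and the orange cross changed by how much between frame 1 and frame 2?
+1

Distance in frame 1: 9. Distance in frame 2: 10.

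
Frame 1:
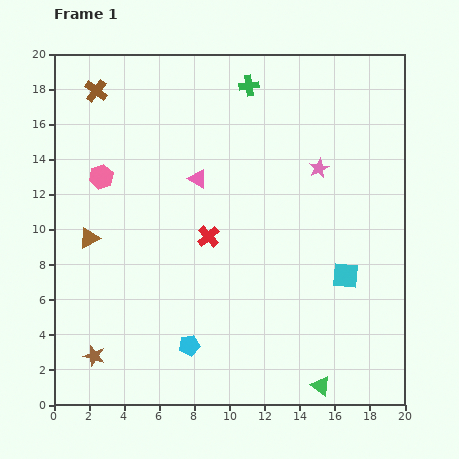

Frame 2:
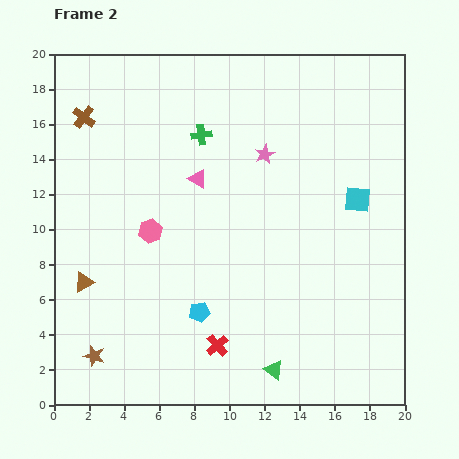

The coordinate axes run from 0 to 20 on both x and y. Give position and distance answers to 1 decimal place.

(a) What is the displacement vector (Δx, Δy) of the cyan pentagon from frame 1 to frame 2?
(0.6, 1.9)

The cyan pentagon was at (7.7, 3.4) in frame 1 and (8.3, 5.3) in frame 2.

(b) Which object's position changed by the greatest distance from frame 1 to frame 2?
the red cross

(moved 6.2; next 4.4)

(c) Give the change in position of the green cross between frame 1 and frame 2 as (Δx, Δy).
(-2.7, -2.8)

The green cross was at (11.1, 18.2) in frame 1 and (8.4, 15.4) in frame 2.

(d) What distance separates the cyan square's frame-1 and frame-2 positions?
4.4

The cyan square moved from (16.6, 7.4) to (17.3, 11.7), a distance of √(0.7² + 4.3²) ≈ 4.4.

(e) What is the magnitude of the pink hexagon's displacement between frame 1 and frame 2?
4.2

The pink hexagon moved from (2.7, 13.0) to (5.5, 9.9), a distance of √(2.8² + 3.1²) ≈ 4.2.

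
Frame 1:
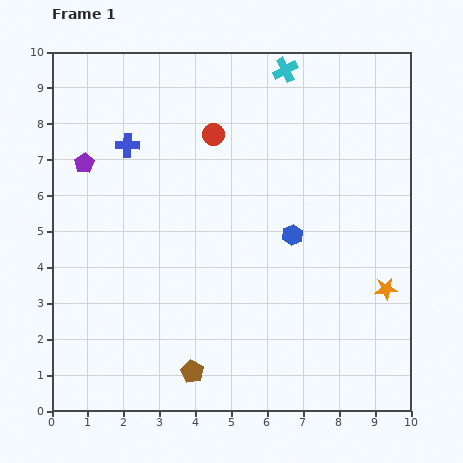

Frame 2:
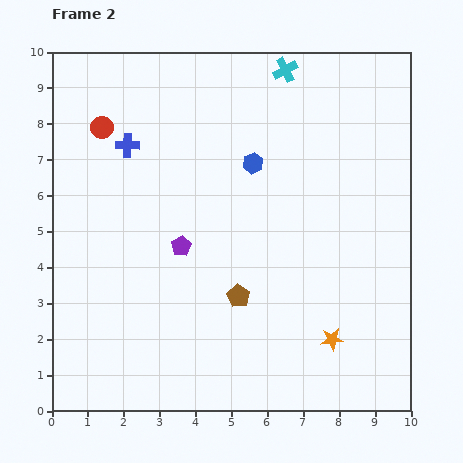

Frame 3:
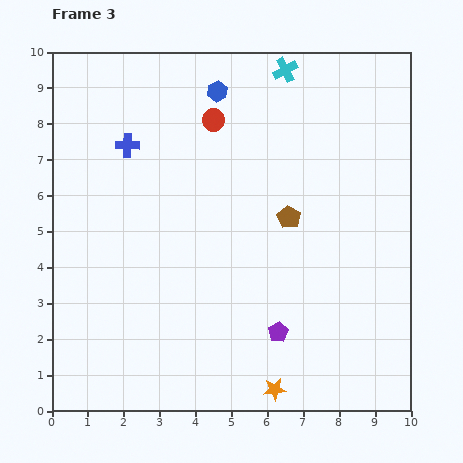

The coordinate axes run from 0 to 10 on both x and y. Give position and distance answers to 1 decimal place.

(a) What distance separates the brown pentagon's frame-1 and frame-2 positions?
2.5

The brown pentagon moved from (3.9, 1.1) to (5.2, 3.2), a distance of √(1.3² + 2.1²) ≈ 2.5.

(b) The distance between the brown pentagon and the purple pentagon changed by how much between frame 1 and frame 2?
-4.4

Distance in frame 1: 6.5. Distance in frame 2: 2.1.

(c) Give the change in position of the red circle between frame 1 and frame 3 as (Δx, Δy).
(0.0, 0.4)

The red circle was at (4.5, 7.7) in frame 1 and (4.5, 8.1) in frame 3.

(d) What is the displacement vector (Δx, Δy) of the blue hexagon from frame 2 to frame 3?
(-1.0, 2.0)

The blue hexagon was at (5.6, 6.9) in frame 2 and (4.6, 8.9) in frame 3.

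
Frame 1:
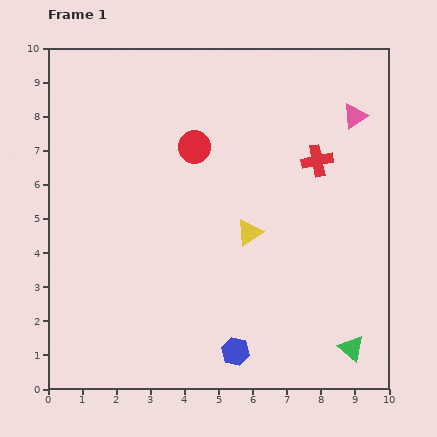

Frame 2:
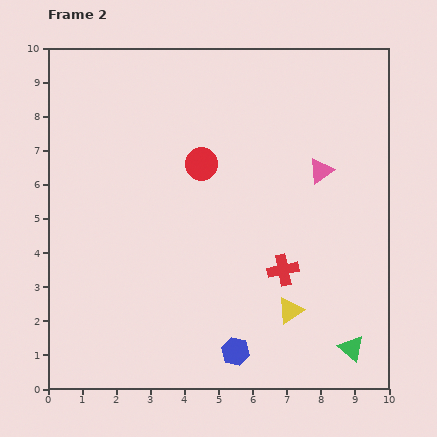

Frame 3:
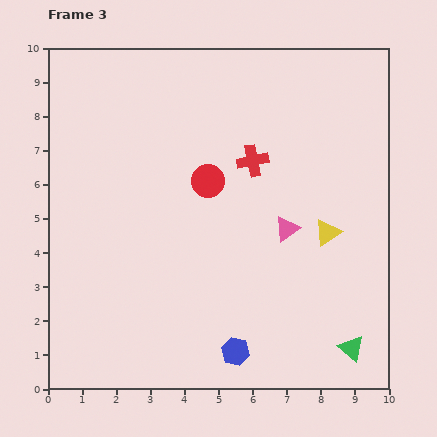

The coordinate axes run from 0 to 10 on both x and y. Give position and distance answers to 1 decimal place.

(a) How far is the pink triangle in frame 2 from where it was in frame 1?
1.9

The pink triangle moved from (9.0, 8.0) to (8.0, 6.4), a distance of √(1.0² + 1.6²) ≈ 1.9.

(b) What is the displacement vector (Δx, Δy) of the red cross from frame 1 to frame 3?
(-1.9, 0.0)

The red cross was at (7.9, 6.7) in frame 1 and (6.0, 6.7) in frame 3.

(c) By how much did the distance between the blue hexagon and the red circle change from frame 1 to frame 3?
-1.0

Distance in frame 1: 6.1. Distance in frame 3: 5.1.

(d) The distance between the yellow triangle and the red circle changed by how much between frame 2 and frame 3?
-1.2

Distance in frame 2: 5.0. Distance in frame 3: 3.8.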